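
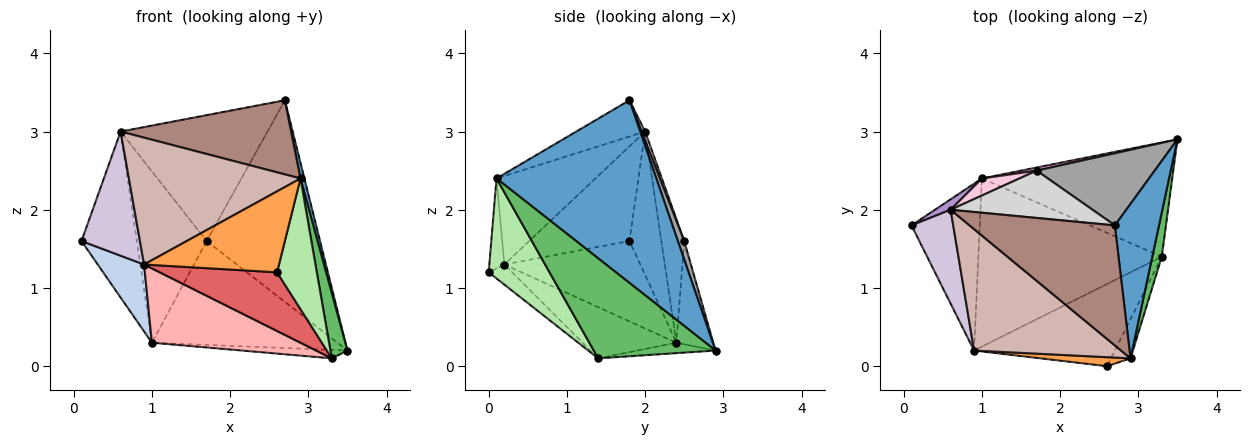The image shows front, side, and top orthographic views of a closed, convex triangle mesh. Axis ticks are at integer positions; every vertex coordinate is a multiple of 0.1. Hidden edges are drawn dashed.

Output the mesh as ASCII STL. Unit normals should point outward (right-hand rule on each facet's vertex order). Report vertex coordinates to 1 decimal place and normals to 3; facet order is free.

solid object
 facet normal 0.972 -0.024 0.235
  outer loop
   vertex 2.9 0.1 2.4
   vertex 3.5 2.9 0.2
   vertex 2.7 1.8 3.4
  endloop
 endfacet
 facet normal -0.738 -0.251 -0.627
  outer loop
   vertex 0.9 0.2 1.3
   vertex 0.1 1.8 1.6
   vertex 1.0 2.4 0.3
  endloop
 endfacet
 facet normal -0.110 -0.988 0.110
  outer loop
   vertex 0.9 0.2 1.3
   vertex 2.6 0.0 1.2
   vertex 2.9 0.1 2.4
  endloop
 endfacet
 facet normal -0.055 0.074 -0.996
  outer loop
   vertex 3.3 1.4 0.1
   vertex 1.0 2.4 0.3
   vertex 3.5 2.9 0.2
  endloop
 endfacet
 facet normal 0.986 -0.138 0.094
  outer loop
   vertex 3.3 1.4 0.1
   vertex 3.5 2.9 0.2
   vertex 2.9 0.1 2.4
  endloop
 endfacet
 facet normal 0.826 -0.540 -0.162
  outer loop
   vertex 3.3 1.4 0.1
   vertex 2.9 0.1 2.4
   vertex 2.6 0.0 1.2
  endloop
 endfacet
 facet normal -0.115 -0.577 -0.808
  outer loop
   vertex 3.3 1.4 0.1
   vertex 2.6 0.0 1.2
   vertex 0.9 0.2 1.3
  endloop
 endfacet
 facet normal -0.247 -0.392 -0.886
  outer loop
   vertex 3.3 1.4 0.1
   vertex 0.9 0.2 1.3
   vertex 1.0 2.4 0.3
  endloop
 endfacet
 facet normal -0.498 0.865 0.054
  outer loop
   vertex 0.6 2.0 3.0
   vertex 1.0 2.4 0.3
   vertex 0.1 1.8 1.6
  endloop
 endfacet
 facet normal -0.808 -0.470 0.356
  outer loop
   vertex 0.6 2.0 3.0
   vertex 0.1 1.8 1.6
   vertex 0.9 0.2 1.3
  endloop
 endfacet
 facet normal -0.207 -0.514 0.832
  outer loop
   vertex 0.6 2.0 3.0
   vertex 2.9 0.1 2.4
   vertex 2.7 1.8 3.4
  endloop
 endfacet
 facet normal -0.384 -0.667 0.638
  outer loop
   vertex 0.6 2.0 3.0
   vertex 0.9 0.2 1.3
   vertex 2.9 0.1 2.4
  endloop
 endfacet
 facet normal -0.195 0.980 0.030
  outer loop
   vertex 1.7 2.5 1.6
   vertex 3.5 2.9 0.2
   vertex 1.0 2.4 0.3
  endloop
 endfacet
 facet normal -0.310 0.946 0.094
  outer loop
   vertex 1.7 2.5 1.6
   vertex 1.0 2.4 0.3
   vertex 0.6 2.0 3.0
  endloop
 endfacet
 facet normal 0.053 0.940 0.336
  outer loop
   vertex 1.7 2.5 1.6
   vertex 2.7 1.8 3.4
   vertex 3.5 2.9 0.2
  endloop
 endfacet
 facet normal 0.022 0.936 0.352
  outer loop
   vertex 1.7 2.5 1.6
   vertex 0.6 2.0 3.0
   vertex 2.7 1.8 3.4
  endloop
 endfacet
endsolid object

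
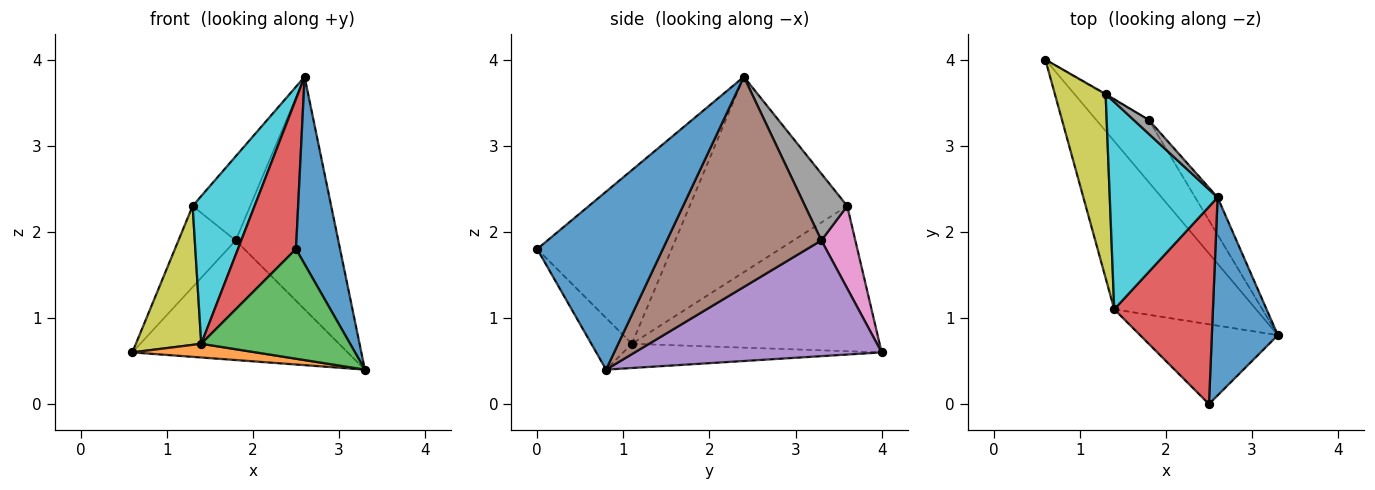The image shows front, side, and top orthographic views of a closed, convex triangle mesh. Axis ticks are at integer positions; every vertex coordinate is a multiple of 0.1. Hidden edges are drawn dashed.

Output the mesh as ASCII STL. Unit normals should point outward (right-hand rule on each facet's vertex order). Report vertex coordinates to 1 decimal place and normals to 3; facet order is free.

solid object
 facet normal 0.891 -0.312 0.330
  outer loop
   vertex 2.6 2.4 3.8
   vertex 2.5 0.0 1.8
   vertex 3.3 0.8 0.4
  endloop
 endfacet
 facet normal -0.168 -0.080 -0.983
  outer loop
   vertex 1.4 1.1 0.7
   vertex 0.6 4.0 0.6
   vertex 3.3 0.8 0.4
  endloop
 endfacet
 facet normal -0.215 -0.790 -0.574
  outer loop
   vertex 1.4 1.1 0.7
   vertex 3.3 0.8 0.4
   vertex 2.5 0.0 1.8
  endloop
 endfacet
 facet normal -0.814 -0.351 0.462
  outer loop
   vertex 1.4 1.1 0.7
   vertex 2.5 0.0 1.8
   vertex 2.6 2.4 3.8
  endloop
 endfacet
 facet normal 0.713 0.622 -0.323
  outer loop
   vertex 1.8 3.3 1.9
   vertex 3.3 0.8 0.4
   vertex 0.6 4.0 0.6
  endloop
 endfacet
 facet normal 0.830 0.551 -0.088
  outer loop
   vertex 1.8 3.3 1.9
   vertex 2.6 2.4 3.8
   vertex 3.3 0.8 0.4
  endloop
 endfacet
 facet normal 0.510 0.860 -0.008
  outer loop
   vertex 1.3 3.6 2.3
   vertex 1.8 3.3 1.9
   vertex 0.6 4.0 0.6
  endloop
 endfacet
 facet normal 0.586 0.800 0.132
  outer loop
   vertex 1.3 3.6 2.3
   vertex 2.6 2.4 3.8
   vertex 1.8 3.3 1.9
  endloop
 endfacet
 facet normal -0.916 -0.242 0.320
  outer loop
   vertex 1.3 3.6 2.3
   vertex 0.6 4.0 0.6
   vertex 1.4 1.1 0.7
  endloop
 endfacet
 facet normal -0.828 -0.326 0.457
  outer loop
   vertex 1.3 3.6 2.3
   vertex 1.4 1.1 0.7
   vertex 2.6 2.4 3.8
  endloop
 endfacet
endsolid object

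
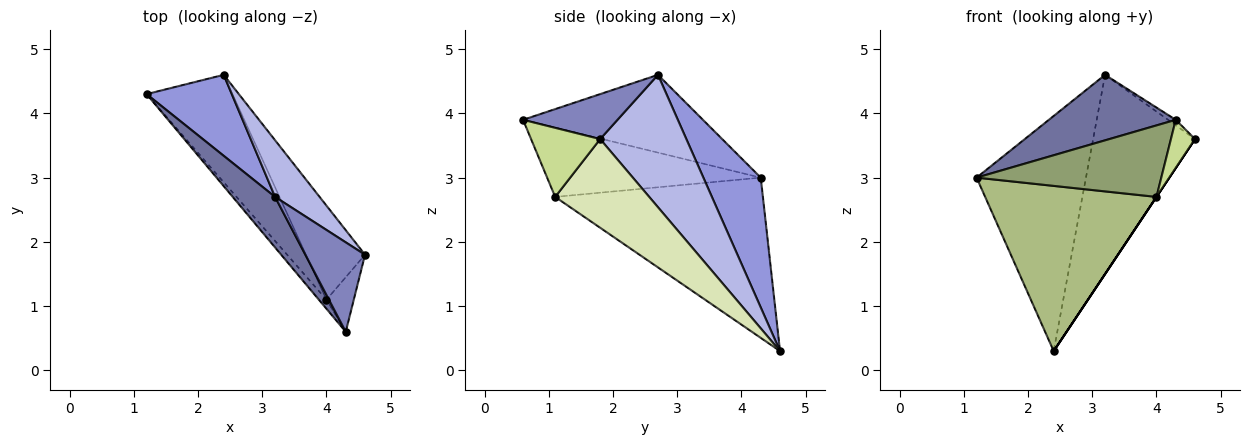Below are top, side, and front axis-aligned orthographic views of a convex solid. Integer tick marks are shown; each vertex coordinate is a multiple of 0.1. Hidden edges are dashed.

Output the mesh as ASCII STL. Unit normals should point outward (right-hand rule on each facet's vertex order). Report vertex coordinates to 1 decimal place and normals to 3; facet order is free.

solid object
 facet normal -0.747 -0.527 0.407
  outer loop
   vertex 3.2 2.7 4.6
   vertex 1.2 4.3 3.0
   vertex 4.3 0.6 3.9
  endloop
 endfacet
 facet normal 0.601 0.049 0.798
  outer loop
   vertex 3.2 2.7 4.6
   vertex 4.3 0.6 3.9
   vertex 4.6 1.8 3.6
  endloop
 endfacet
 facet normal 0.444 0.847 0.292
  outer loop
   vertex 3.2 2.7 4.6
   vertex 2.4 4.6 0.3
   vertex 1.2 4.3 3.0
  endloop
 endfacet
 facet normal 0.631 0.746 0.212
  outer loop
   vertex 3.2 2.7 4.6
   vertex 4.6 1.8 3.6
   vertex 2.4 4.6 0.3
  endloop
 endfacet
 facet normal -0.754 -0.652 -0.083
  outer loop
   vertex 4.0 1.1 2.7
   vertex 4.3 0.6 3.9
   vertex 1.2 4.3 3.0
  endloop
 endfacet
 facet normal -0.713 -0.588 -0.382
  outer loop
   vertex 4.0 1.1 2.7
   vertex 1.2 4.3 3.0
   vertex 2.4 4.6 0.3
  endloop
 endfacet
 facet normal 0.885 -0.309 -0.350
  outer loop
   vertex 4.0 1.1 2.7
   vertex 4.6 1.8 3.6
   vertex 4.3 0.6 3.9
  endloop
 endfacet
 facet normal 0.832 0.000 -0.555
  outer loop
   vertex 4.0 1.1 2.7
   vertex 2.4 4.6 0.3
   vertex 4.6 1.8 3.6
  endloop
 endfacet
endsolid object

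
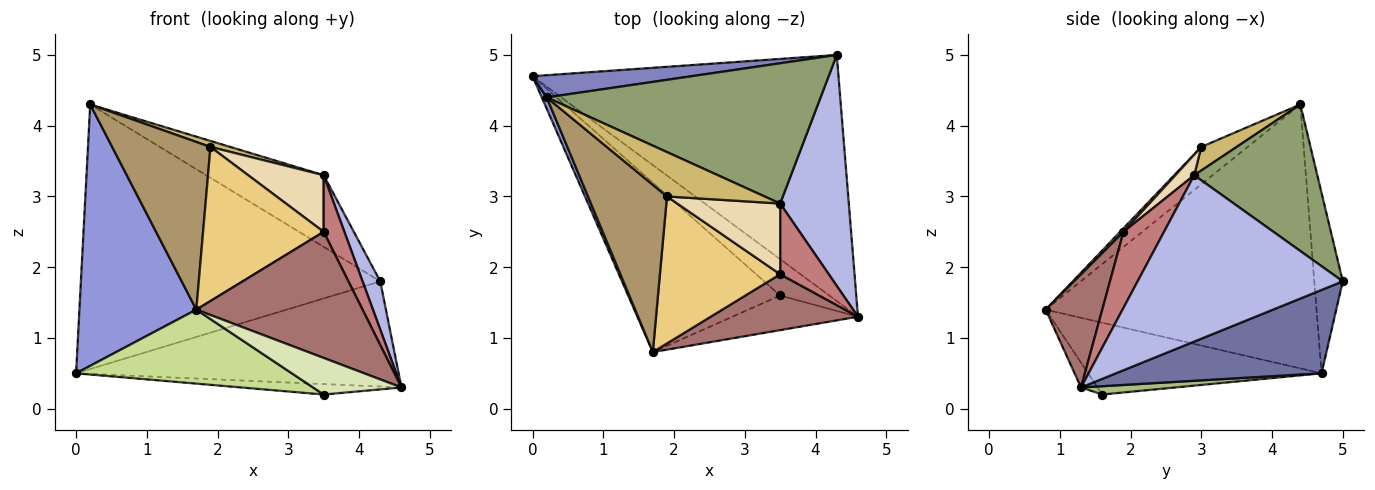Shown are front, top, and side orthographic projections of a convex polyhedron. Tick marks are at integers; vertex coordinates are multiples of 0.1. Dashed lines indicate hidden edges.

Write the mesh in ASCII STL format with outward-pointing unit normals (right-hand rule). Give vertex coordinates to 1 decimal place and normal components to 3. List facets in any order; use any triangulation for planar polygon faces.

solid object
 facet normal 0.243 0.381 -0.892
  outer loop
   vertex 4.3 5.0 1.8
   vertex 4.6 1.3 0.3
   vertex 0.0 4.7 0.5
  endloop
 endfacet
 facet normal -0.094 0.992 0.083
  outer loop
   vertex 0.2 4.4 4.3
   vertex 4.3 5.0 1.8
   vertex 0.0 4.7 0.5
  endloop
 endfacet
 facet normal -0.918 -0.396 0.017
  outer loop
   vertex 1.7 0.8 1.4
   vertex 0.2 4.4 4.3
   vertex 0.0 4.7 0.5
  endloop
 endfacet
 facet normal 0.921 -0.079 0.380
  outer loop
   vertex 3.5 2.9 3.3
   vertex 4.6 1.3 0.3
   vertex 4.3 5.0 1.8
  endloop
 endfacet
 facet normal 0.430 0.410 0.804
  outer loop
   vertex 3.5 2.9 3.3
   vertex 4.3 5.0 1.8
   vertex 0.2 4.4 4.3
  endloop
 endfacet
 facet normal 0.161 0.273 -0.948
  outer loop
   vertex 3.5 1.6 0.2
   vertex 0.0 4.7 0.5
   vertex 4.6 1.3 0.3
  endloop
 endfacet
 facet normal -0.397 -0.367 -0.841
  outer loop
   vertex 3.5 1.6 0.2
   vertex 1.7 0.8 1.4
   vertex 0.0 4.7 0.5
  endloop
 endfacet
 facet normal -0.134 -0.720 -0.681
  outer loop
   vertex 3.5 1.6 0.2
   vertex 4.6 1.3 0.3
   vertex 1.7 0.8 1.4
  endloop
 endfacet
 facet normal -0.317 -0.672 0.670
  outer loop
   vertex 1.9 3.0 3.7
   vertex 0.2 4.4 4.3
   vertex 1.7 0.8 1.4
  endloop
 endfacet
 facet normal 0.233 -0.130 0.964
  outer loop
   vertex 1.9 3.0 3.7
   vertex 3.5 2.9 3.3
   vertex 0.2 4.4 4.3
  endloop
 endfacet
 facet normal 0.020 -0.723 0.690
  outer loop
   vertex 3.5 1.9 2.5
   vertex 1.9 3.0 3.7
   vertex 1.7 0.8 1.4
  endloop
 endfacet
 facet normal 0.154 -0.617 0.772
  outer loop
   vertex 3.5 1.9 2.5
   vertex 3.5 2.9 3.3
   vertex 1.9 3.0 3.7
  endloop
 endfacet
 facet normal 0.297 -0.873 0.387
  outer loop
   vertex 3.5 1.9 2.5
   vertex 1.7 0.8 1.4
   vertex 4.6 1.3 0.3
  endloop
 endfacet
 facet normal 0.774 -0.396 0.495
  outer loop
   vertex 3.5 1.9 2.5
   vertex 4.6 1.3 0.3
   vertex 3.5 2.9 3.3
  endloop
 endfacet
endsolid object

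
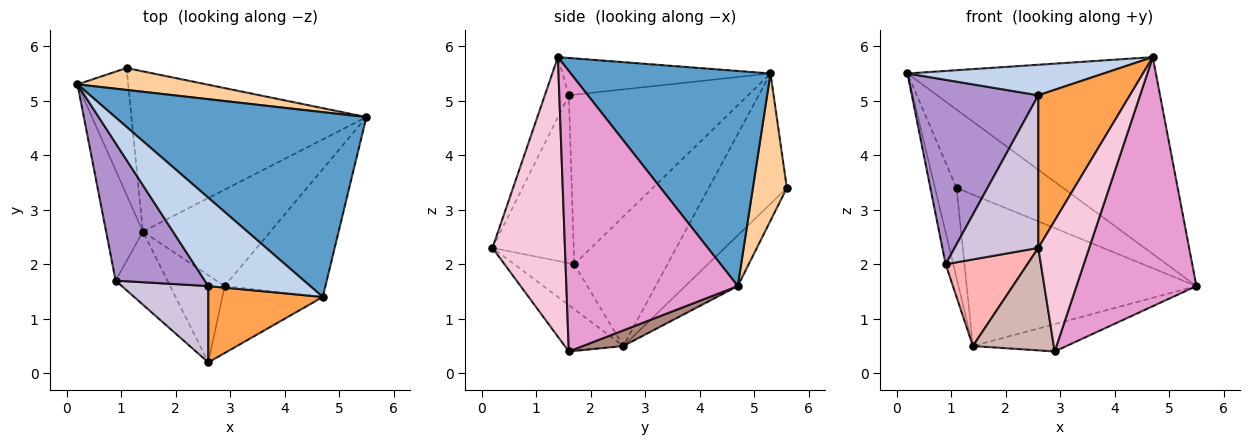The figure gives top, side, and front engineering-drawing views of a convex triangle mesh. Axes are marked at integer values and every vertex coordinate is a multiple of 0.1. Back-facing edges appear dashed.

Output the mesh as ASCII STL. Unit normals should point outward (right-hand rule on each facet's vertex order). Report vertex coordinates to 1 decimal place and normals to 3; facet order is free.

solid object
 facet normal 0.506 0.629 0.590
  outer loop
   vertex 4.7 1.4 5.8
   vertex 5.5 4.7 1.6
   vertex 0.2 5.3 5.5
  endloop
 endfacet
 facet normal -0.327 -0.309 0.893
  outer loop
   vertex 2.6 1.6 5.1
   vertex 4.7 1.4 5.8
   vertex 0.2 5.3 5.5
  endloop
 endfacet
 facet normal -0.228 -0.871 0.435
  outer loop
   vertex 2.6 1.6 5.1
   vertex 2.6 0.2 2.3
   vertex 4.7 1.4 5.8
  endloop
 endfacet
 facet normal 0.294 0.921 0.257
  outer loop
   vertex 1.1 5.6 3.4
   vertex 0.2 5.3 5.5
   vertex 5.5 4.7 1.6
  endloop
 endfacet
 facet normal -0.903 0.249 -0.351
  outer loop
   vertex 1.1 5.6 3.4
   vertex 1.4 2.6 0.5
   vertex 0.2 5.3 5.5
  endloop
 endfacet
 facet normal -0.155 0.679 -0.718
  outer loop
   vertex 1.1 5.6 3.4
   vertex 5.5 4.7 1.6
   vertex 1.4 2.6 0.5
  endloop
 endfacet
 facet normal -0.959 0.079 -0.273
  outer loop
   vertex 0.9 1.7 2.0
   vertex 0.2 5.3 5.5
   vertex 1.4 2.6 0.5
  endloop
 endfacet
 facet normal -0.489 -0.667 -0.563
  outer loop
   vertex 0.9 1.7 2.0
   vertex 1.4 2.6 0.5
   vertex 2.6 0.2 2.3
  endloop
 endfacet
 facet normal -0.751 -0.530 0.395
  outer loop
   vertex 0.9 1.7 2.0
   vertex 2.6 1.6 5.1
   vertex 0.2 5.3 5.5
  endloop
 endfacet
 facet normal -0.656 -0.675 0.338
  outer loop
   vertex 0.9 1.7 2.0
   vertex 2.6 0.2 2.3
   vertex 2.6 1.6 5.1
  endloop
 endfacet
 facet normal 0.117 0.271 -0.955
  outer loop
   vertex 2.9 1.6 0.4
   vertex 1.4 2.6 0.5
   vertex 5.5 4.7 1.6
  endloop
 endfacet
 facet normal -0.483 -0.667 -0.568
  outer loop
   vertex 2.9 1.6 0.4
   vertex 2.6 0.2 2.3
   vertex 1.4 2.6 0.5
  endloop
 endfacet
 facet normal 0.786 -0.550 -0.282
  outer loop
   vertex 2.9 1.6 0.4
   vertex 5.5 4.7 1.6
   vertex 4.7 1.4 5.8
  endloop
 endfacet
 facet normal 0.785 -0.551 -0.282
  outer loop
   vertex 2.9 1.6 0.4
   vertex 4.7 1.4 5.8
   vertex 2.6 0.2 2.3
  endloop
 endfacet
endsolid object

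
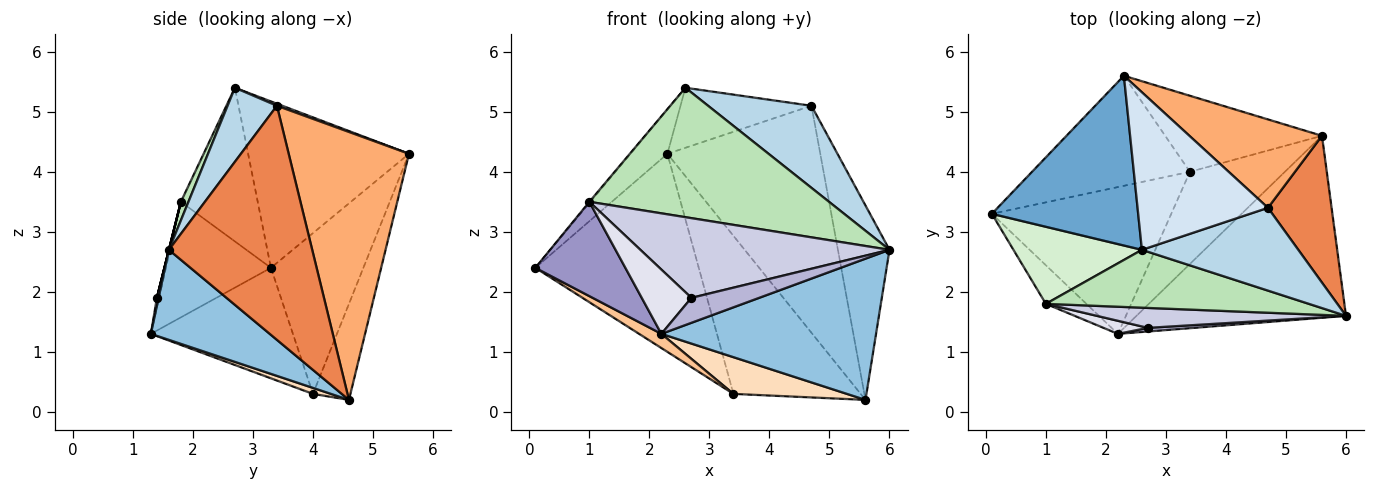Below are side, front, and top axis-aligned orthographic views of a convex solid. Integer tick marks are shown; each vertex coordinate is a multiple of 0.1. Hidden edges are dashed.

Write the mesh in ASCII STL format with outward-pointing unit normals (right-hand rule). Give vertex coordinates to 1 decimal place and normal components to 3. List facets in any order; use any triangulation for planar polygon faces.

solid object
 facet normal -0.740 0.170 0.651
  outer loop
   vertex 2.6 2.7 5.4
   vertex 2.3 5.6 4.3
   vertex 0.1 3.3 2.4
  endloop
 endfacet
 facet normal 0.321 -0.581 -0.748
  outer loop
   vertex 2.2 1.3 1.3
   vertex 5.6 4.6 0.2
   vertex 6.0 1.6 2.7
  endloop
 endfacet
 facet normal 0.319 -0.667 0.673
  outer loop
   vertex 4.7 3.4 5.1
   vertex 2.6 2.7 5.4
   vertex 6.0 1.6 2.7
  endloop
 endfacet
 facet normal 0.015 0.356 0.934
  outer loop
   vertex 4.7 3.4 5.1
   vertex 2.3 5.6 4.3
   vertex 2.6 2.7 5.4
  endloop
 endfacet
 facet normal 0.912 0.328 0.248
  outer loop
   vertex 4.7 3.4 5.1
   vertex 6.0 1.6 2.7
   vertex 5.6 4.6 0.2
  endloop
 endfacet
 facet normal 0.591 0.751 0.293
  outer loop
   vertex 4.7 3.4 5.1
   vertex 5.6 4.6 0.2
   vertex 2.3 5.6 4.3
  endloop
 endfacet
 facet normal -0.523 -0.082 -0.849
  outer loop
   vertex 3.4 4.0 0.3
   vertex 2.2 1.3 1.3
   vertex 0.1 3.3 2.4
  endloop
 endfacet
 facet normal 0.059 -0.370 -0.927
  outer loop
   vertex 3.4 4.0 0.3
   vertex 5.6 4.6 0.2
   vertex 2.2 1.3 1.3
  endloop
 endfacet
 facet normal -0.443 0.784 -0.435
  outer loop
   vertex 3.4 4.0 0.3
   vertex 0.1 3.3 2.4
   vertex 2.3 5.6 4.3
  endloop
 endfacet
 facet normal -0.257 0.871 -0.419
  outer loop
   vertex 3.4 4.0 0.3
   vertex 2.3 5.6 4.3
   vertex 5.6 4.6 0.2
  endloop
 endfacet
 facet normal 0.029 -0.913 0.408
  outer loop
   vertex 1.0 1.8 3.5
   vertex 6.0 1.6 2.7
   vertex 2.6 2.7 5.4
  endloop
 endfacet
 facet normal -0.767 0.010 0.641
  outer loop
   vertex 1.0 1.8 3.5
   vertex 2.6 2.7 5.4
   vertex 0.1 3.3 2.4
  endloop
 endfacet
 facet normal -0.734 -0.629 -0.257
  outer loop
   vertex 1.0 1.8 3.5
   vertex 0.1 3.3 2.4
   vertex 2.2 1.3 1.3
  endloop
 endfacet
 facet normal 0.025 -0.989 0.144
  outer loop
   vertex 2.7 1.4 1.9
   vertex 2.2 1.3 1.3
   vertex 6.0 1.6 2.7
  endloop
 endfacet
 facet normal 0.000 -0.970 0.243
  outer loop
   vertex 2.7 1.4 1.9
   vertex 6.0 1.6 2.7
   vertex 1.0 1.8 3.5
  endloop
 endfacet
 facet normal -0.043 -0.979 0.199
  outer loop
   vertex 2.7 1.4 1.9
   vertex 1.0 1.8 3.5
   vertex 2.2 1.3 1.3
  endloop
 endfacet
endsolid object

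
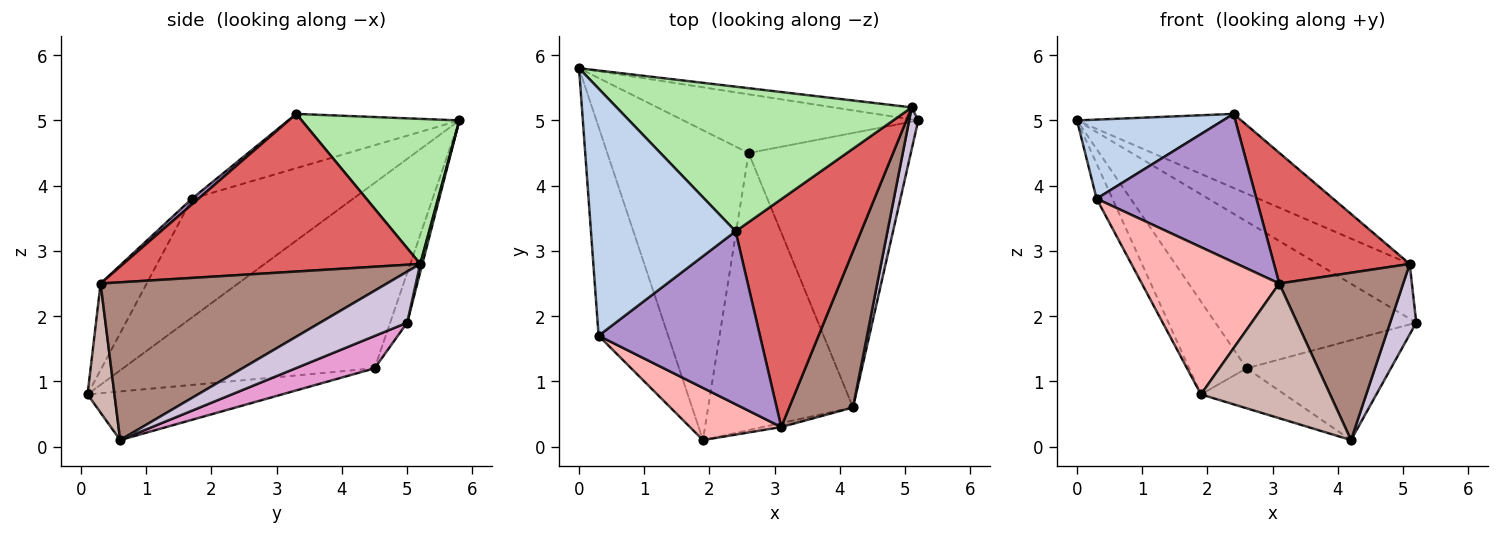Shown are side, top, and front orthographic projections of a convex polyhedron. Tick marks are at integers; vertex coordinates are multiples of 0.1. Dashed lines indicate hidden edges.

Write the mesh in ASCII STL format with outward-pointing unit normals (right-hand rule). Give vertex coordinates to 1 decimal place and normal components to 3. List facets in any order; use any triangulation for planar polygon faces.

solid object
 facet normal -0.860 0.084 -0.504
  outer loop
   vertex 0.3 1.7 3.8
   vertex 0.0 5.8 5.0
   vertex 1.9 0.1 0.8
  endloop
 endfacet
 facet normal -0.336 -0.287 0.897
  outer loop
   vertex 0.3 1.7 3.8
   vertex 2.4 3.3 5.1
   vertex 0.0 5.8 5.0
  endloop
 endfacet
 facet normal -0.078 0.926 -0.370
  outer loop
   vertex 2.6 4.5 1.2
   vertex 0.0 5.8 5.0
   vertex 5.2 5.0 1.9
  endloop
 endfacet
 facet normal -0.782 0.179 -0.597
  outer loop
   vertex 2.6 4.5 1.2
   vertex 1.9 0.1 0.8
   vertex 0.0 5.8 5.0
  endloop
 endfacet
 facet normal 0.022 0.976 -0.215
  outer loop
   vertex 5.1 5.2 2.8
   vertex 5.2 5.0 1.9
   vertex 0.0 5.8 5.0
  endloop
 endfacet
 facet normal 0.401 0.417 0.815
  outer loop
   vertex 5.1 5.2 2.8
   vertex 0.0 5.8 5.0
   vertex 2.4 3.3 5.1
  endloop
 endfacet
 facet normal 0.737 -0.337 0.587
  outer loop
   vertex 3.1 0.3 2.5
   vertex 5.1 5.2 2.8
   vertex 2.4 3.3 5.1
  endloop
 endfacet
 facet normal -0.301 -0.899 0.319
  outer loop
   vertex 3.1 0.3 2.5
   vertex 0.3 1.7 3.8
   vertex 1.9 0.1 0.8
  endloop
 endfacet
 facet normal 0.027 -0.651 0.758
  outer loop
   vertex 3.1 0.3 2.5
   vertex 2.4 3.3 5.1
   vertex 0.3 1.7 3.8
  endloop
 endfacet
 facet normal 0.944 -0.283 0.168
  outer loop
   vertex 4.2 0.6 0.1
   vertex 5.2 5.0 1.9
   vertex 5.1 5.2 2.8
  endloop
 endfacet
 facet normal 0.860 -0.372 0.348
  outer loop
   vertex 4.2 0.6 0.1
   vertex 5.1 5.2 2.8
   vertex 3.1 0.3 2.5
  endloop
 endfacet
 facet normal 0.204 -0.979 -0.029
  outer loop
   vertex 4.2 0.6 0.1
   vertex 3.1 0.3 2.5
   vertex 1.9 0.1 0.8
  endloop
 endfacet
 facet normal 0.184 0.336 -0.924
  outer loop
   vertex 4.2 0.6 0.1
   vertex 2.6 4.5 1.2
   vertex 5.2 5.0 1.9
  endloop
 endfacet
 facet normal -0.315 0.136 -0.939
  outer loop
   vertex 4.2 0.6 0.1
   vertex 1.9 0.1 0.8
   vertex 2.6 4.5 1.2
  endloop
 endfacet
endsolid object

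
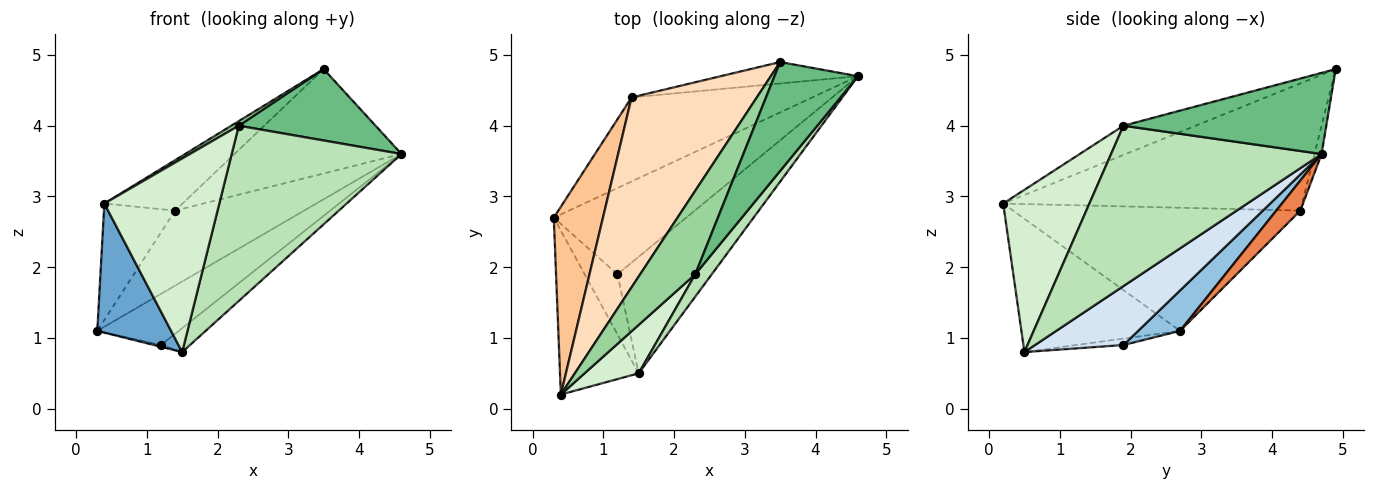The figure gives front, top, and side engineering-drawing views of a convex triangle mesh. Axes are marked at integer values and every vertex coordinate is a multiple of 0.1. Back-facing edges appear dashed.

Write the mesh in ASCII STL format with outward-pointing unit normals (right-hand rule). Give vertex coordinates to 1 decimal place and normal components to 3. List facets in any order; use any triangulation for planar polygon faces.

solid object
 facet normal -0.799 -0.372 -0.472
  outer loop
   vertex 0.4 0.2 2.9
   vertex 0.3 2.7 1.1
   vertex 1.5 0.5 0.8
  endloop
 endfacet
 facet normal 0.254 0.494 -0.832
  outer loop
   vertex 1.2 1.9 0.9
   vertex 0.3 2.7 1.1
   vertex 4.6 4.7 3.6
  endloop
 endfacet
 facet normal -0.192 0.029 -0.981
  outer loop
   vertex 1.2 1.9 0.9
   vertex 1.5 0.5 0.8
   vertex 0.3 2.7 1.1
  endloop
 endfacet
 facet normal 0.522 0.172 -0.835
  outer loop
   vertex 1.2 1.9 0.9
   vertex 4.6 4.7 3.6
   vertex 1.5 0.5 0.8
  endloop
 endfacet
 facet normal 0.123 0.661 -0.740
  outer loop
   vertex 1.4 4.4 2.8
   vertex 4.6 4.7 3.6
   vertex 0.3 2.7 1.1
  endloop
 endfacet
 facet normal -0.041 0.979 -0.201
  outer loop
   vertex 1.4 4.4 2.8
   vertex 3.5 4.9 4.8
   vertex 4.6 4.7 3.6
  endloop
 endfacet
 facet normal -0.905 0.224 0.362
  outer loop
   vertex 1.4 4.4 2.8
   vertex 0.3 2.7 1.1
   vertex 0.4 0.2 2.9
  endloop
 endfacet
 facet normal -0.701 0.183 0.690
  outer loop
   vertex 1.4 4.4 2.8
   vertex 0.4 0.2 2.9
   vertex 3.5 4.9 4.8
  endloop
 endfacet
 facet normal 0.631 -0.425 0.649
  outer loop
   vertex 2.3 1.9 4.0
   vertex 4.6 4.7 3.6
   vertex 3.5 4.9 4.8
  endloop
 endfacet
 facet normal -0.468 -0.048 0.883
  outer loop
   vertex 2.3 1.9 4.0
   vertex 3.5 4.9 4.8
   vertex 0.4 0.2 2.9
  endloop
 endfacet
 facet normal 0.776 -0.626 0.080
  outer loop
   vertex 2.3 1.9 4.0
   vertex 1.5 0.5 0.8
   vertex 4.6 4.7 3.6
  endloop
 endfacet
 facet normal 0.588 -0.784 0.196
  outer loop
   vertex 2.3 1.9 4.0
   vertex 0.4 0.2 2.9
   vertex 1.5 0.5 0.8
  endloop
 endfacet
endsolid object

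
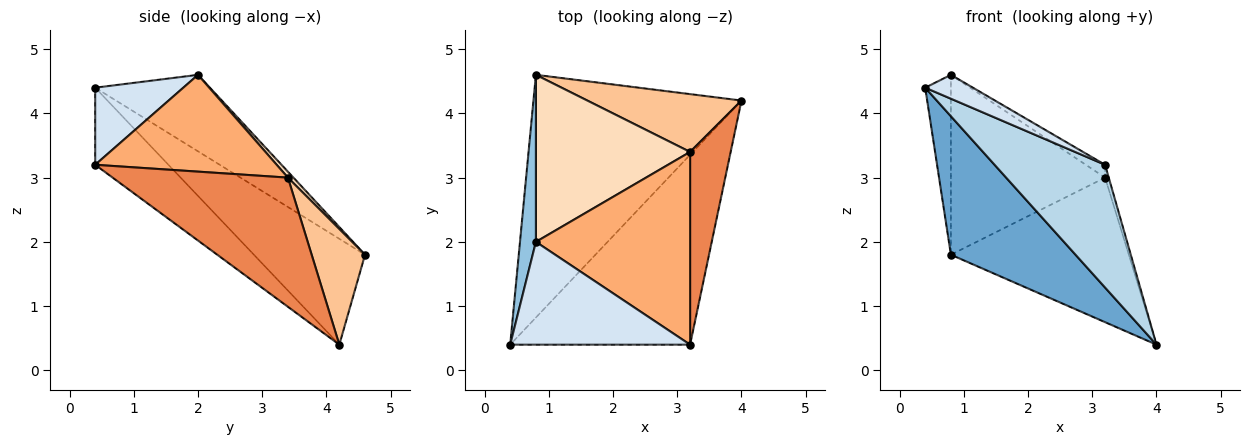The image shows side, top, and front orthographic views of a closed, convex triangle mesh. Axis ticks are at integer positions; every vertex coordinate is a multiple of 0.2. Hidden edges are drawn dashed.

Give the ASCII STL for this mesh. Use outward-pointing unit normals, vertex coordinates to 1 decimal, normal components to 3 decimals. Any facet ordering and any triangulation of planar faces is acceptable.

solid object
 facet normal -0.404 -0.453 -0.794
  outer loop
   vertex 0.8 4.6 1.8
   vertex 4.0 4.2 0.4
   vertex 0.4 0.4 4.4
  endloop
 endfacet
 facet normal -0.956 0.214 0.199
  outer loop
   vertex 0.8 2.0 4.6
   vertex 0.8 4.6 1.8
   vertex 0.4 0.4 4.4
  endloop
 endfacet
 facet normal -0.339 -0.511 -0.790
  outer loop
   vertex 3.2 0.4 3.2
   vertex 0.4 0.4 4.4
   vertex 4.0 4.2 0.4
  endloop
 endfacet
 facet normal 0.385 -0.209 0.899
  outer loop
   vertex 3.2 0.4 3.2
   vertex 0.8 2.0 4.6
   vertex 0.4 0.4 4.4
  endloop
 endfacet
 facet normal 0.954 0.020 0.300
  outer loop
   vertex 3.2 3.4 3.0
   vertex 3.2 0.4 3.2
   vertex 4.0 4.2 0.4
  endloop
 endfacet
 facet normal 0.531 0.056 0.846
  outer loop
   vertex 3.2 3.4 3.0
   vertex 0.8 2.0 4.6
   vertex 3.2 0.4 3.2
  endloop
 endfacet
 facet normal 0.268 0.894 0.358
  outer loop
   vertex 3.2 3.4 3.0
   vertex 4.0 4.2 0.4
   vertex 0.8 4.6 1.8
  endloop
 endfacet
 facet normal 0.026 0.733 0.680
  outer loop
   vertex 3.2 3.4 3.0
   vertex 0.8 4.6 1.8
   vertex 0.8 2.0 4.6
  endloop
 endfacet
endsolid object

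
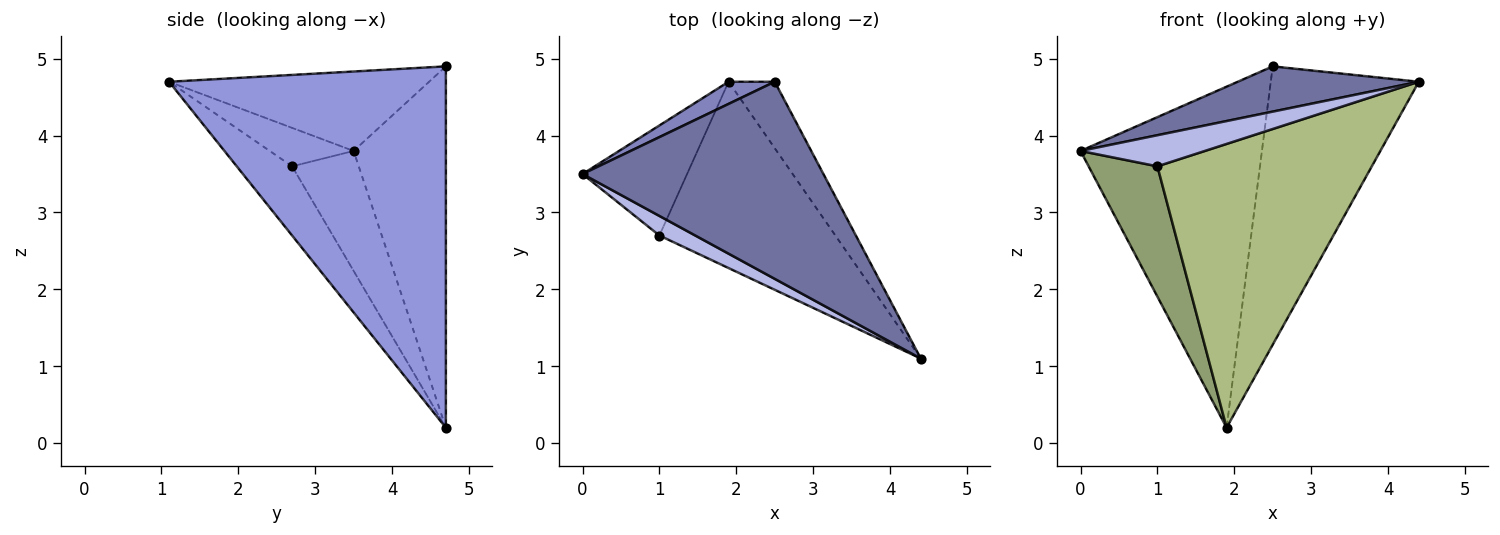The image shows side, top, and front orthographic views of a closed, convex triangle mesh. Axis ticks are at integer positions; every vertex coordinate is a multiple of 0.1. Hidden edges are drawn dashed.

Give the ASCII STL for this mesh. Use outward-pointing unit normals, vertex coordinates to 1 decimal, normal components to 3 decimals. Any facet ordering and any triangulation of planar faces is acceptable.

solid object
 facet normal -0.306 -0.213 0.928
  outer loop
   vertex 2.5 4.7 4.9
   vertex 0.0 3.5 3.8
   vertex 4.4 1.1 4.7
  endloop
 endfacet
 facet normal -0.453 0.890 0.058
  outer loop
   vertex 1.9 4.7 0.2
   vertex 0.0 3.5 3.8
   vertex 2.5 4.7 4.9
  endloop
 endfacet
 facet normal 0.876 0.469 -0.112
  outer loop
   vertex 1.9 4.7 0.2
   vertex 2.5 4.7 4.9
   vertex 4.4 1.1 4.7
  endloop
 endfacet
 facet normal -0.496 -0.735 0.463
  outer loop
   vertex 1.0 2.7 3.6
   vertex 4.4 1.1 4.7
   vertex 0.0 3.5 3.8
  endloop
 endfacet
 facet normal -0.595 -0.614 -0.519
  outer loop
   vertex 1.0 2.7 3.6
   vertex 0.0 3.5 3.8
   vertex 1.9 4.7 0.2
  endloop
 endfacet
 facet normal -0.211 -0.817 -0.536
  outer loop
   vertex 1.0 2.7 3.6
   vertex 1.9 4.7 0.2
   vertex 4.4 1.1 4.7
  endloop
 endfacet
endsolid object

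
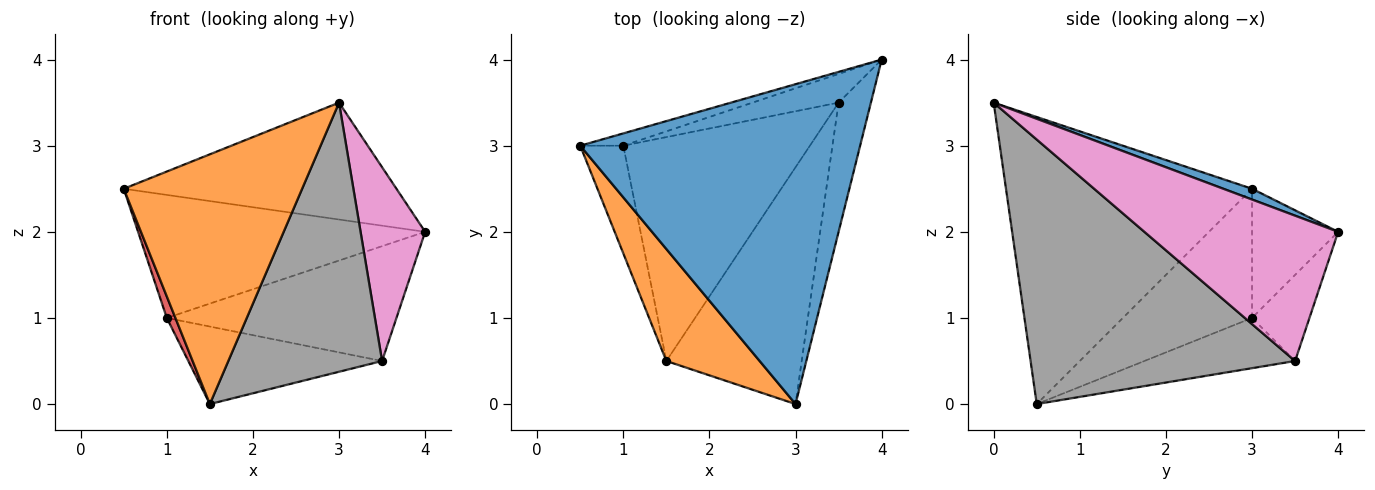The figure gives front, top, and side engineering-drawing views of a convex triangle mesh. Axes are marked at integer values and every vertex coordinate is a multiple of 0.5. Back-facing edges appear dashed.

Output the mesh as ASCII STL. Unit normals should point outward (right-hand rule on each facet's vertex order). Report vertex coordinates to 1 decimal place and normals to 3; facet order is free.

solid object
 facet normal 0.036 0.343 0.939
  outer loop
   vertex 3.0 0.0 3.5
   vertex 4.0 4.0 2.0
   vertex 0.5 3.0 2.5
  endloop
 endfacet
 facet normal -0.783 -0.568 0.254
  outer loop
   vertex 1.5 0.5 0.0
   vertex 3.0 0.0 3.5
   vertex 0.5 3.0 2.5
  endloop
 endfacet
 facet normal -0.286 0.953 -0.095
  outer loop
   vertex 1.0 3.0 1.0
   vertex 0.5 3.0 2.5
   vertex 4.0 4.0 2.0
  endloop
 endfacet
 facet normal -0.947 -0.063 -0.316
  outer loop
   vertex 1.0 3.0 1.0
   vertex 1.5 0.5 0.0
   vertex 0.5 3.0 2.5
  endloop
 endfacet
 facet normal -0.236 0.943 -0.236
  outer loop
   vertex 3.5 3.5 0.5
   vertex 1.0 3.0 1.0
   vertex 4.0 4.0 2.0
  endloop
 endfacet
 facet normal -0.247 0.317 -0.916
  outer loop
   vertex 3.5 3.5 0.5
   vertex 1.5 0.5 0.0
   vertex 1.0 3.0 1.0
  endloop
 endfacet
 facet normal 0.928 -0.309 -0.206
  outer loop
   vertex 3.5 3.5 0.5
   vertex 4.0 4.0 2.0
   vertex 3.0 0.0 3.5
  endloop
 endfacet
 facet normal 0.791 -0.460 -0.405
  outer loop
   vertex 3.5 3.5 0.5
   vertex 3.0 0.0 3.5
   vertex 1.5 0.5 0.0
  endloop
 endfacet
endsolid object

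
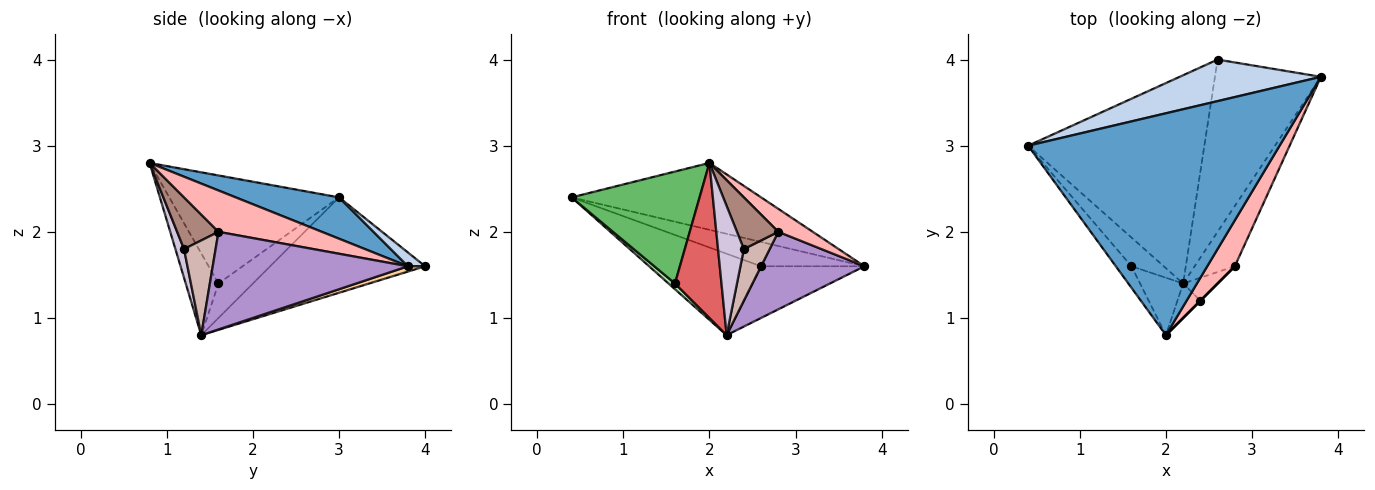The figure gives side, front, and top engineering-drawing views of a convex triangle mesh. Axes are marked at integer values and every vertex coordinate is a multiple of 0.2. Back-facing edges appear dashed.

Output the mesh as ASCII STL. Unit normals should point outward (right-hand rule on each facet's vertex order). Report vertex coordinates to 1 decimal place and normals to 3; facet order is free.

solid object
 facet normal 0.155 0.285 0.946
  outer loop
   vertex 2.0 0.8 2.8
   vertex 3.8 3.8 1.6
   vertex 0.4 3.0 2.4
  endloop
 endfacet
 facet normal 0.084 0.503 0.860
  outer loop
   vertex 2.6 4.0 1.6
   vertex 0.4 3.0 2.4
   vertex 3.8 3.8 1.6
  endloop
 endfacet
 facet normal -0.450 0.325 -0.832
  outer loop
   vertex 2.6 4.0 1.6
   vertex 2.2 1.4 0.8
   vertex 0.4 3.0 2.4
  endloop
 endfacet
 facet normal 0.048 0.287 -0.957
  outer loop
   vertex 2.6 4.0 1.6
   vertex 3.8 3.8 1.6
   vertex 2.2 1.4 0.8
  endloop
 endfacet
 facet normal -0.793 -0.598 -0.115
  outer loop
   vertex 1.6 1.6 1.4
   vertex 2.0 0.8 2.8
   vertex 0.4 3.0 2.4
  endloop
 endfacet
 facet normal -0.723 -0.136 -0.678
  outer loop
   vertex 1.6 1.6 1.4
   vertex 0.4 3.0 2.4
   vertex 2.2 1.4 0.8
  endloop
 endfacet
 facet normal -0.551 -0.783 -0.290
  outer loop
   vertex 1.6 1.6 1.4
   vertex 2.2 1.4 0.8
   vertex 2.0 0.8 2.8
  endloop
 endfacet
 facet normal 0.802 -0.267 0.535
  outer loop
   vertex 2.8 1.6 2.0
   vertex 3.8 3.8 1.6
   vertex 2.0 0.8 2.8
  endloop
 endfacet
 facet normal 0.831 -0.440 -0.342
  outer loop
   vertex 2.8 1.6 2.0
   vertex 2.2 1.4 0.8
   vertex 3.8 3.8 1.6
  endloop
 endfacet
 facet normal 0.307 -0.920 -0.245
  outer loop
   vertex 2.4 1.2 1.8
   vertex 2.0 0.8 2.8
   vertex 2.2 1.4 0.8
  endloop
 endfacet
 facet normal 0.707 -0.707 0.000
  outer loop
   vertex 2.4 1.2 1.8
   vertex 2.8 1.6 2.0
   vertex 2.0 0.8 2.8
  endloop
 endfacet
 facet normal 0.745 -0.610 -0.271
  outer loop
   vertex 2.4 1.2 1.8
   vertex 2.2 1.4 0.8
   vertex 2.8 1.6 2.0
  endloop
 endfacet
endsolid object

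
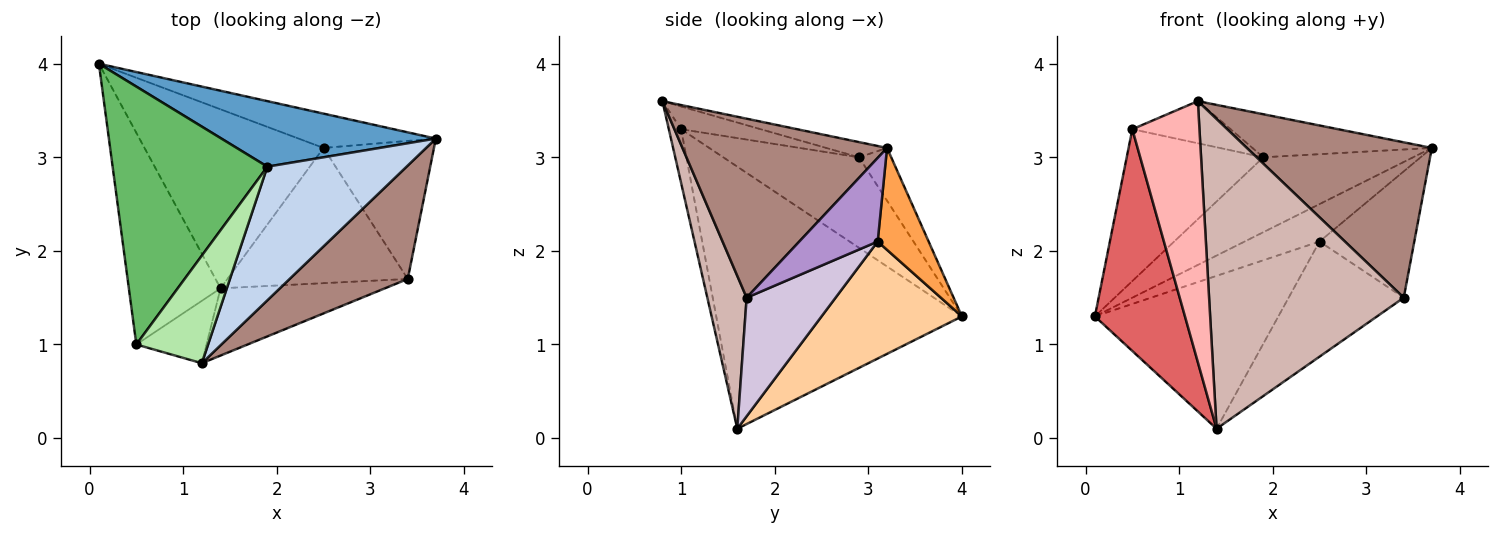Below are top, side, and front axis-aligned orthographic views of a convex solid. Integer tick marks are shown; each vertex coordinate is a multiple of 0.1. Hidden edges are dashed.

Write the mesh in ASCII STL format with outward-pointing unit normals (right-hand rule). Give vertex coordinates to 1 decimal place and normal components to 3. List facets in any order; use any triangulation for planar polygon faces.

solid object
 facet normal -0.160 0.743 0.650
  outer loop
   vertex 1.9 2.9 3.0
   vertex 3.7 3.2 3.1
   vertex 0.1 4.0 1.3
  endloop
 endfacet
 facet normal -0.103 0.305 0.947
  outer loop
   vertex 1.9 2.9 3.0
   vertex 1.2 0.8 3.6
   vertex 3.7 3.2 3.1
  endloop
 endfacet
 facet normal 0.448 0.659 -0.604
  outer loop
   vertex 2.5 3.1 2.1
   vertex 0.1 4.0 1.3
   vertex 3.7 3.2 3.1
  endloop
 endfacet
 facet normal 0.445 0.582 -0.681
  outer loop
   vertex 2.5 3.1 2.1
   vertex 1.4 1.6 0.1
   vertex 0.1 4.0 1.3
  endloop
 endfacet
 facet normal -0.450 0.453 0.770
  outer loop
   vertex 0.5 1.0 3.3
   vertex 1.9 2.9 3.0
   vertex 0.1 4.0 1.3
  endloop
 endfacet
 facet normal -0.283 0.350 0.893
  outer loop
   vertex 0.5 1.0 3.3
   vertex 1.2 0.8 3.6
   vertex 1.9 2.9 3.0
  endloop
 endfacet
 facet normal -0.892 -0.327 -0.312
  outer loop
   vertex 0.5 1.0 3.3
   vertex 0.1 4.0 1.3
   vertex 1.4 1.6 0.1
  endloop
 endfacet
 facet normal -0.175 -0.958 -0.229
  outer loop
   vertex 0.5 1.0 3.3
   vertex 1.4 1.6 0.1
   vertex 1.2 0.8 3.6
  endloop
 endfacet
 facet normal 0.488 0.589 -0.644
  outer loop
   vertex 3.4 1.7 1.5
   vertex 2.5 3.1 2.1
   vertex 3.7 3.2 3.1
  endloop
 endfacet
 facet normal 0.448 0.580 -0.681
  outer loop
   vertex 3.4 1.7 1.5
   vertex 1.4 1.6 0.1
   vertex 2.5 3.1 2.1
  endloop
 endfacet
 facet normal 0.666 -0.602 0.440
  outer loop
   vertex 3.4 1.7 1.5
   vertex 3.7 3.2 3.1
   vertex 1.2 0.8 3.6
  endloop
 endfacet
 facet normal 0.194 -0.959 -0.208
  outer loop
   vertex 3.4 1.7 1.5
   vertex 1.2 0.8 3.6
   vertex 1.4 1.6 0.1
  endloop
 endfacet
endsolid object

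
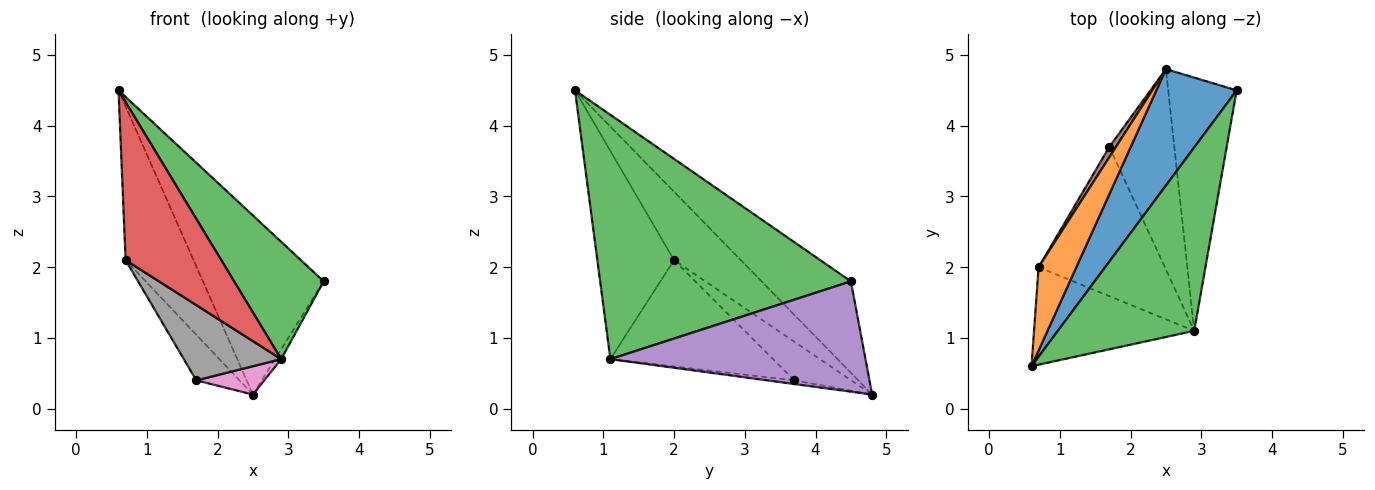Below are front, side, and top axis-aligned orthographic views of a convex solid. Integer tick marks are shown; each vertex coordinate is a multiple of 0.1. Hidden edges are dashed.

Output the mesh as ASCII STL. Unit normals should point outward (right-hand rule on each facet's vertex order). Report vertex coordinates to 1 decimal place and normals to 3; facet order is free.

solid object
 facet normal -0.527 0.713 0.463
  outer loop
   vertex 2.5 4.8 0.2
   vertex 0.6 0.6 4.5
   vertex 3.5 4.5 1.8
  endloop
 endfacet
 facet normal -0.654 0.665 0.361
  outer loop
   vertex 0.7 2.0 2.1
   vertex 0.6 0.6 4.5
   vertex 2.5 4.8 0.2
  endloop
 endfacet
 facet normal 0.834 -0.298 0.465
  outer loop
   vertex 2.9 1.1 0.7
   vertex 3.5 4.5 1.8
   vertex 0.6 0.6 4.5
  endloop
 endfacet
 facet normal -0.564 -0.703 -0.434
  outer loop
   vertex 2.9 1.1 0.7
   vertex 0.6 0.6 4.5
   vertex 0.7 2.0 2.1
  endloop
 endfacet
 facet normal 0.850 0.021 -0.527
  outer loop
   vertex 2.9 1.1 0.7
   vertex 2.5 4.8 0.2
   vertex 3.5 4.5 1.8
  endloop
 endfacet
 facet normal -0.790 0.599 0.134
  outer loop
   vertex 1.7 3.7 0.4
   vertex 0.7 2.0 2.1
   vertex 2.5 4.8 0.2
  endloop
 endfacet
 facet normal -0.055 -0.140 -0.989
  outer loop
   vertex 1.7 3.7 0.4
   vertex 2.5 4.8 0.2
   vertex 2.9 1.1 0.7
  endloop
 endfacet
 facet normal -0.601 -0.360 -0.713
  outer loop
   vertex 1.7 3.7 0.4
   vertex 2.9 1.1 0.7
   vertex 0.7 2.0 2.1
  endloop
 endfacet
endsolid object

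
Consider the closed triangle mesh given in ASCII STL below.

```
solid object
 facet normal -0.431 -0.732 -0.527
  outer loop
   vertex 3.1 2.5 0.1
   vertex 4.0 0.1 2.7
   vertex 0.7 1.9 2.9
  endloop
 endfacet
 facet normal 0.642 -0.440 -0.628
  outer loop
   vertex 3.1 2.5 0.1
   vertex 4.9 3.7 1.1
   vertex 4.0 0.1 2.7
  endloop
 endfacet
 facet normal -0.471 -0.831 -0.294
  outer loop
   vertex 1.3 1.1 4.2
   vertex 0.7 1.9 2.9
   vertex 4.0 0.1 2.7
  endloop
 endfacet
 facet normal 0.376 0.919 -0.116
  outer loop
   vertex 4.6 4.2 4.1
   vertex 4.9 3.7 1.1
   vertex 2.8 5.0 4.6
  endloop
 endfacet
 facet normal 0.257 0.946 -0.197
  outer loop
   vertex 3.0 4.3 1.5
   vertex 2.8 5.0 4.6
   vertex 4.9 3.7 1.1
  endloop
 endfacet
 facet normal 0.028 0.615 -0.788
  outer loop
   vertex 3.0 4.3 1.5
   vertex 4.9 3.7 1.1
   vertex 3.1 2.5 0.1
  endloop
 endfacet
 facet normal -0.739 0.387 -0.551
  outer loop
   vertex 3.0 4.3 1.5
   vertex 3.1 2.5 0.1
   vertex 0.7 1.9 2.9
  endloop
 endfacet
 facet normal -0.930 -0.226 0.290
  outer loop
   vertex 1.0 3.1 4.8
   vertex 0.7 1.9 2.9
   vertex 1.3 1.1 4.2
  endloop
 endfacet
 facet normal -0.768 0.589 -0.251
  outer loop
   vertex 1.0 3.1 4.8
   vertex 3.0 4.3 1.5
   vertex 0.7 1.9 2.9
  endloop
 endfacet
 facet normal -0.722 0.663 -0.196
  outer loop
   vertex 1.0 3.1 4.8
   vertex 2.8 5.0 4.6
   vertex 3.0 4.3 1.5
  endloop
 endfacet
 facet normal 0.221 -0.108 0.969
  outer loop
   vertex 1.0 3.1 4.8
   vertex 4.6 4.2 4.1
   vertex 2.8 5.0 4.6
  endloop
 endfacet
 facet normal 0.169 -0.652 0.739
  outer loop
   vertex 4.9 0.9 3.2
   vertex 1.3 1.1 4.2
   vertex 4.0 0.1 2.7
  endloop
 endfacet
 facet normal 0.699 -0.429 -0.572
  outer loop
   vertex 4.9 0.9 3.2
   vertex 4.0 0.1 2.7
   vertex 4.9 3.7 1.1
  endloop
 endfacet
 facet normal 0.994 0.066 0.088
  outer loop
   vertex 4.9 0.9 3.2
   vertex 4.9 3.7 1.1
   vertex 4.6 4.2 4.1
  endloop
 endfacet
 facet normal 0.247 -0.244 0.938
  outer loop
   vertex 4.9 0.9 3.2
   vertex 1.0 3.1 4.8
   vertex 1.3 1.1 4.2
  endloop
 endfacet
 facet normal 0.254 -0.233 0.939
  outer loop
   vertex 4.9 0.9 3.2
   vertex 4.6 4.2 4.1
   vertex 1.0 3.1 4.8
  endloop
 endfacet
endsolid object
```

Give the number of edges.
24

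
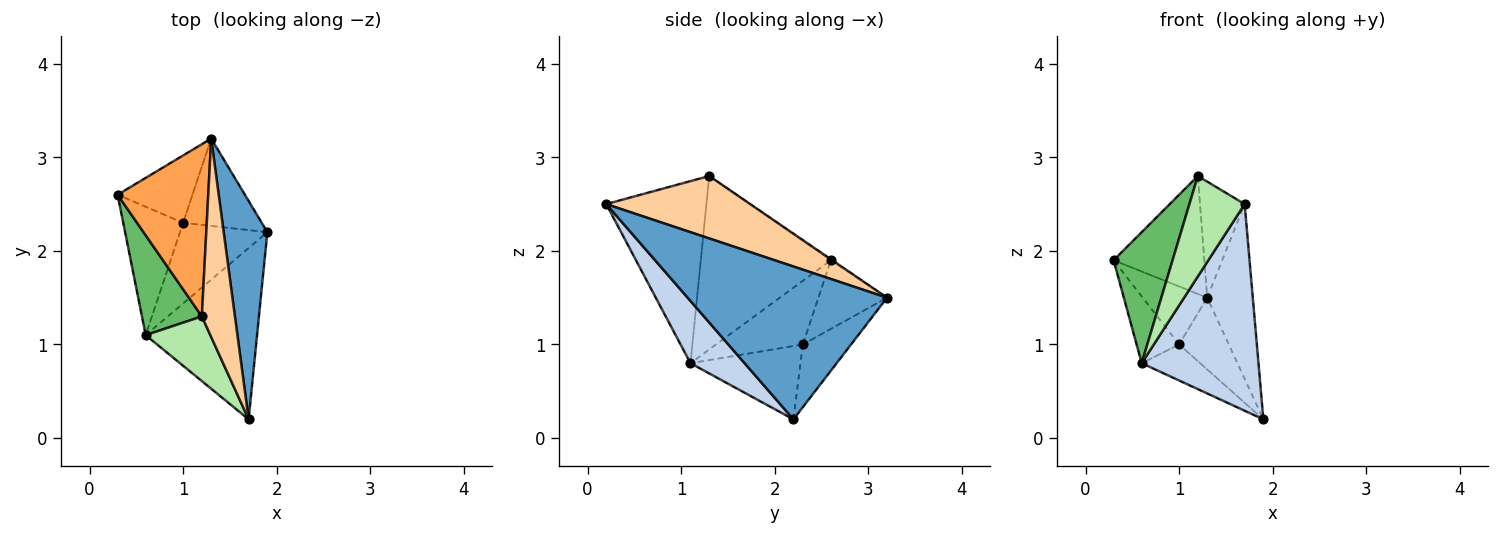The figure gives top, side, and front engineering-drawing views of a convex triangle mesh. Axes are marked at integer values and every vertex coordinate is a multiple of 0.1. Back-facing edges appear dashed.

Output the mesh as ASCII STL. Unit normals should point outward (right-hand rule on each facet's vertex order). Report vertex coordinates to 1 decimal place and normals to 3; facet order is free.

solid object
 facet normal 0.939 0.215 0.268
  outer loop
   vertex 1.3 3.2 1.5
   vertex 1.7 0.2 2.5
   vertex 1.9 2.2 0.2
  endloop
 endfacet
 facet normal 0.336 -0.725 -0.601
  outer loop
   vertex 0.6 1.1 0.8
   vertex 1.9 2.2 0.2
   vertex 1.7 0.2 2.5
  endloop
 endfacet
 facet normal -0.009 0.565 0.825
  outer loop
   vertex 1.2 1.3 2.8
   vertex 1.3 3.2 1.5
   vertex 0.3 2.6 1.9
  endloop
 endfacet
 facet normal 0.852 0.264 0.452
  outer loop
   vertex 1.2 1.3 2.8
   vertex 1.7 0.2 2.5
   vertex 1.3 3.2 1.5
  endloop
 endfacet
 facet normal -0.869 -0.394 0.300
  outer loop
   vertex 1.2 1.3 2.8
   vertex 0.3 2.6 1.9
   vertex 0.6 1.1 0.8
  endloop
 endfacet
 facet normal -0.836 -0.461 0.297
  outer loop
   vertex 1.2 1.3 2.8
   vertex 0.6 1.1 0.8
   vertex 1.7 0.2 2.5
  endloop
 endfacet
 facet normal -0.686 0.336 -0.645
  outer loop
   vertex 1.0 2.3 1.0
   vertex 0.6 1.1 0.8
   vertex 0.3 2.6 1.9
  endloop
 endfacet
 facet normal -0.608 0.324 -0.725
  outer loop
   vertex 1.0 2.3 1.0
   vertex 1.9 2.2 0.2
   vertex 0.6 1.1 0.8
  endloop
 endfacet
 facet normal -0.570 0.536 -0.622
  outer loop
   vertex 1.0 2.3 1.0
   vertex 0.3 2.6 1.9
   vertex 1.3 3.2 1.5
  endloop
 endfacet
 facet normal -0.525 0.540 -0.658
  outer loop
   vertex 1.0 2.3 1.0
   vertex 1.3 3.2 1.5
   vertex 1.9 2.2 0.2
  endloop
 endfacet
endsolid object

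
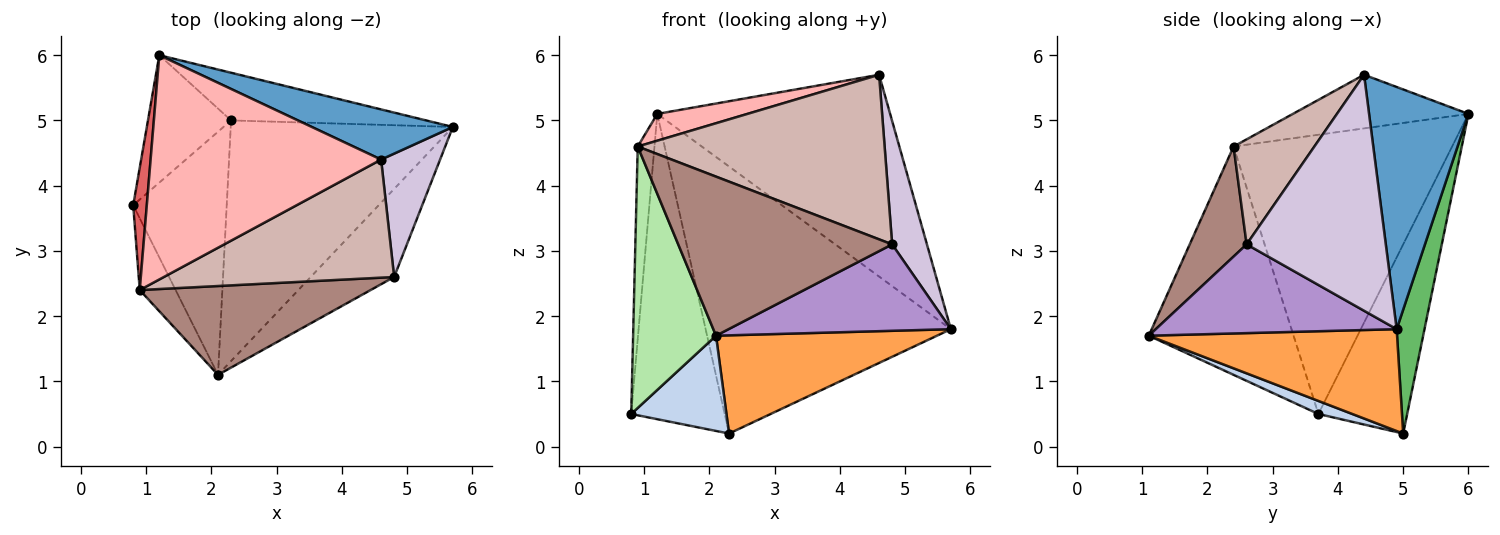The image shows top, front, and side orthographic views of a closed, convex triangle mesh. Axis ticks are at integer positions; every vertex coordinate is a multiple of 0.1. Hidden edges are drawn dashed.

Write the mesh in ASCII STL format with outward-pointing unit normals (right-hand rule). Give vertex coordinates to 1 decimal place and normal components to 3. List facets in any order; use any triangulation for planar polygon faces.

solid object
 facet normal 0.383 0.897 0.223
  outer loop
   vertex 4.6 4.4 5.7
   vertex 5.7 4.9 1.8
   vertex 1.2 6.0 5.1
  endloop
 endfacet
 facet normal 0.129 -0.362 -0.923
  outer loop
   vertex 2.3 5.0 0.2
   vertex 2.1 1.1 1.7
   vertex 0.8 3.7 0.5
  endloop
 endfacet
 facet normal 0.391 -0.348 -0.852
  outer loop
   vertex 2.3 5.0 0.2
   vertex 5.7 4.9 1.8
   vertex 2.1 1.1 1.7
  endloop
 endfacet
 facet normal -0.659 0.694 -0.290
  outer loop
   vertex 2.3 5.0 0.2
   vertex 0.8 3.7 0.5
   vertex 1.2 6.0 5.1
  endloop
 endfacet
 facet normal 0.111 0.978 -0.175
  outer loop
   vertex 2.3 5.0 0.2
   vertex 1.2 6.0 5.1
   vertex 5.7 4.9 1.8
  endloop
 endfacet
 facet normal -0.860 -0.492 -0.135
  outer loop
   vertex 0.9 2.4 4.6
   vertex 0.8 3.7 0.5
   vertex 2.1 1.1 1.7
  endloop
 endfacet
 facet normal -0.996 0.076 0.048
  outer loop
   vertex 0.9 2.4 4.6
   vertex 1.2 6.0 5.1
   vertex 0.8 3.7 0.5
  endloop
 endfacet
 facet normal -0.225 -0.116 0.967
  outer loop
   vertex 0.9 2.4 4.6
   vertex 4.6 4.4 5.7
   vertex 1.2 6.0 5.1
  endloop
 endfacet
 facet normal 0.605 -0.558 -0.568
  outer loop
   vertex 4.8 2.6 3.1
   vertex 2.1 1.1 1.7
   vertex 5.7 4.9 1.8
  endloop
 endfacet
 facet normal 0.943 -0.236 0.236
  outer loop
   vertex 4.8 2.6 3.1
   vertex 5.7 4.9 1.8
   vertex 4.6 4.4 5.7
  endloop
 endfacet
 facet normal 0.226 -0.850 0.475
  outer loop
   vertex 4.8 2.6 3.1
   vertex 0.9 2.4 4.6
   vertex 2.1 1.1 1.7
  endloop
 endfacet
 facet normal 0.257 -0.785 0.563
  outer loop
   vertex 4.8 2.6 3.1
   vertex 4.6 4.4 5.7
   vertex 0.9 2.4 4.6
  endloop
 endfacet
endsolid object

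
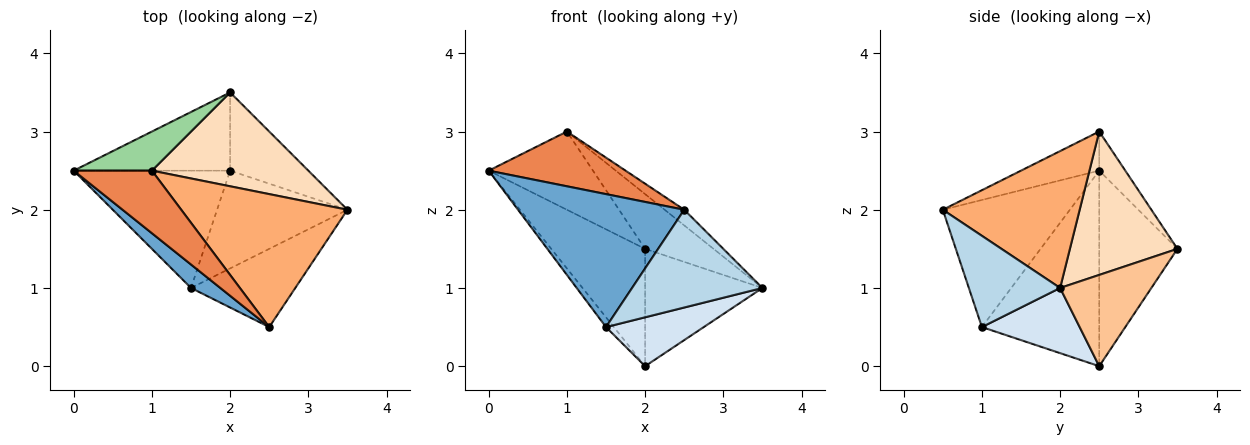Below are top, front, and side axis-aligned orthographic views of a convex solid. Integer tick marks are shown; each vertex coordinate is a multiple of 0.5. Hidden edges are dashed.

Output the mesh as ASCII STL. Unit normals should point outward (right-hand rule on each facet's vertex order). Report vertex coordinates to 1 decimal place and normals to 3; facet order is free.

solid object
 facet normal -0.602 -0.787 0.139
  outer loop
   vertex 1.5 1.0 0.5
   vertex 2.5 0.5 2.0
   vertex 0.0 2.5 2.5
  endloop
 endfacet
 facet normal -0.780 0.052 -0.624
  outer loop
   vertex 1.5 1.0 0.5
   vertex 0.0 2.5 2.5
   vertex 2.0 2.5 0.0
  endloop
 endfacet
 facet normal 0.480 -0.685 -0.548
  outer loop
   vertex 1.5 1.0 0.5
   vertex 3.5 2.0 1.0
   vertex 2.5 0.5 2.0
  endloop
 endfacet
 facet normal 0.408 -0.408 -0.816
  outer loop
   vertex 1.5 1.0 0.5
   vertex 2.0 2.5 0.0
   vertex 3.5 2.0 1.0
  endloop
 endfacet
 facet normal -0.352 -0.616 0.704
  outer loop
   vertex 1.0 2.5 3.0
   vertex 0.0 2.5 2.5
   vertex 2.5 0.5 2.0
  endloop
 endfacet
 facet normal 0.633 0.090 0.769
  outer loop
   vertex 1.0 2.5 3.0
   vertex 2.5 0.5 2.0
   vertex 3.5 2.0 1.0
  endloop
 endfacet
 facet normal 0.543 0.699 -0.466
  outer loop
   vertex 2.0 3.5 1.5
   vertex 3.5 2.0 1.0
   vertex 2.0 2.5 0.0
  endloop
 endfacet
 facet normal 0.621 0.395 0.677
  outer loop
   vertex 2.0 3.5 1.5
   vertex 1.0 2.5 3.0
   vertex 3.5 2.0 1.0
  endloop
 endfacet
 facet normal -0.570 0.684 -0.456
  outer loop
   vertex 2.0 3.5 1.5
   vertex 2.0 2.5 0.0
   vertex 0.0 2.5 2.5
  endloop
 endfacet
 facet normal -0.218 0.873 0.436
  outer loop
   vertex 2.0 3.5 1.5
   vertex 0.0 2.5 2.5
   vertex 1.0 2.5 3.0
  endloop
 endfacet
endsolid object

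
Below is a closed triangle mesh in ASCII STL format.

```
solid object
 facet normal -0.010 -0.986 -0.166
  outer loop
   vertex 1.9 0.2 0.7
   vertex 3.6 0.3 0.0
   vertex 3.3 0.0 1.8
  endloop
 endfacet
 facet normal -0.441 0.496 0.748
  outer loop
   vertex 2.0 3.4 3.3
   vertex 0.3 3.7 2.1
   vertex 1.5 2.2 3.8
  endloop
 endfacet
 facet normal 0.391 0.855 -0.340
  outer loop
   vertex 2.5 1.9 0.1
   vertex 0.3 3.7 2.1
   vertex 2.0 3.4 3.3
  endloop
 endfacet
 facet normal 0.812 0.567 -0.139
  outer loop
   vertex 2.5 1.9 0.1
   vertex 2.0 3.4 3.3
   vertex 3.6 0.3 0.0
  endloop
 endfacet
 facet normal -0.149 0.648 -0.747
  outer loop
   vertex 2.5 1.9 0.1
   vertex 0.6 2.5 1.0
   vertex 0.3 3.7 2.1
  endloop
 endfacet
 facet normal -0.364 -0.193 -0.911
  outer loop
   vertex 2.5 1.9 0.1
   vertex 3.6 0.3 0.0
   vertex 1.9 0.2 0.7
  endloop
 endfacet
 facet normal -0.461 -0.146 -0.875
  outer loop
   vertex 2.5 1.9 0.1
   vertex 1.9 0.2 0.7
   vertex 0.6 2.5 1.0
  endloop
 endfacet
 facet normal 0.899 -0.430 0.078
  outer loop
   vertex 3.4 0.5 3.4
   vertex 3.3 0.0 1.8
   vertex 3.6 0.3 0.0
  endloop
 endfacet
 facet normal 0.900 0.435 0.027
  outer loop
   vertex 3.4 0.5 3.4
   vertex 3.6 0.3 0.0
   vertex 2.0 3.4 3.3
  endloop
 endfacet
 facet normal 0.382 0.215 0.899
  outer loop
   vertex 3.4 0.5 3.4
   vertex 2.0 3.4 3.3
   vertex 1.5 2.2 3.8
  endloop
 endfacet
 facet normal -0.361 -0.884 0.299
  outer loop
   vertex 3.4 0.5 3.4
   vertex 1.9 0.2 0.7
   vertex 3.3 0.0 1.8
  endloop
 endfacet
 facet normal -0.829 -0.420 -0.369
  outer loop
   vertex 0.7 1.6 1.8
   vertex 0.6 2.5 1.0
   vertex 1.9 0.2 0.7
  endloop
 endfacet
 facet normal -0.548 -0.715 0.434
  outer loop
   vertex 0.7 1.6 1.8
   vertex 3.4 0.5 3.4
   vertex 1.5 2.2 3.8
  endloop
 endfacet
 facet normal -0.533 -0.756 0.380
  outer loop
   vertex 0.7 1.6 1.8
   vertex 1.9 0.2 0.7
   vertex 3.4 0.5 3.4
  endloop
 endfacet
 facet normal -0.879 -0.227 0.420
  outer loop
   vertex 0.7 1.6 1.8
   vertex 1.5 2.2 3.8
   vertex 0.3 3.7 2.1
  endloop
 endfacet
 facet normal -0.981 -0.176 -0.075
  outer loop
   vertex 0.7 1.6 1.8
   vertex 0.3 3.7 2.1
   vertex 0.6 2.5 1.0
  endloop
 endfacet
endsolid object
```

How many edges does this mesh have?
24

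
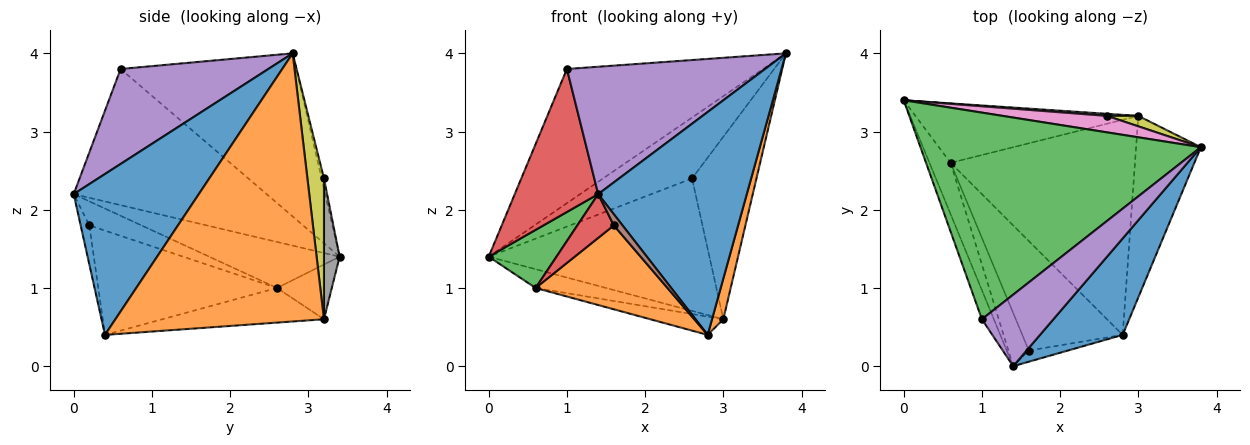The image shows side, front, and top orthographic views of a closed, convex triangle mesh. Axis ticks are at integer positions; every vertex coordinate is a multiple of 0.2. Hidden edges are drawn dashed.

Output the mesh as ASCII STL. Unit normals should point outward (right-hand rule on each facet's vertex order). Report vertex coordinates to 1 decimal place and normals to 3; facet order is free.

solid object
 facet normal 0.612 -0.726 0.314
  outer loop
   vertex 2.8 0.4 0.4
   vertex 3.8 2.8 4.0
   vertex 1.4 0.0 2.2
  endloop
 endfacet
 facet normal 0.971 -0.053 -0.235
  outer loop
   vertex 3.0 3.2 0.6
   vertex 3.8 2.8 4.0
   vertex 2.8 0.4 0.4
  endloop
 endfacet
 facet normal -0.438 0.489 0.754
  outer loop
   vertex 1.0 0.6 3.8
   vertex 3.8 2.8 4.0
   vertex 0.0 3.4 1.4
  endloop
 endfacet
 facet normal -0.915 -0.396 -0.080
  outer loop
   vertex 1.0 0.6 3.8
   vertex 0.0 3.4 1.4
   vertex 1.4 0.0 2.2
  endloop
 endfacet
 facet normal 0.545 -0.731 0.410
  outer loop
   vertex 1.0 0.6 3.8
   vertex 1.4 0.0 2.2
   vertex 3.8 2.8 4.0
  endloop
 endfacet
 facet normal -0.577 -0.577 -0.577
  outer loop
   vertex 1.6 0.2 1.8
   vertex 2.8 0.4 0.4
   vertex 1.4 0.0 2.2
  endloop
 endfacet
 facet normal -0.026 0.965 0.261
  outer loop
   vertex 2.6 3.2 2.4
   vertex 0.0 3.4 1.4
   vertex 3.8 2.8 4.0
  endloop
 endfacet
 facet normal 0.071 0.997 0.016
  outer loop
   vertex 2.6 3.2 2.4
   vertex 3.0 3.2 0.6
   vertex 0.0 3.4 1.4
  endloop
 endfacet
 facet normal 0.249 0.967 0.055
  outer loop
   vertex 2.6 3.2 2.4
   vertex 3.8 2.8 4.0
   vertex 3.0 3.2 0.6
  endloop
 endfacet
 facet normal -0.228 0.293 -0.928
  outer loop
   vertex 0.6 2.6 1.0
   vertex 0.0 3.4 1.4
   vertex 3.0 3.2 0.6
  endloop
 endfacet
 facet normal -0.184 0.083 -0.979
  outer loop
   vertex 0.6 2.6 1.0
   vertex 3.0 3.2 0.6
   vertex 2.8 0.4 0.4
  endloop
 endfacet
 facet normal -0.636 -0.469 -0.612
  outer loop
   vertex 0.6 2.6 1.0
   vertex 2.8 0.4 0.4
   vertex 1.6 0.2 1.8
  endloop
 endfacet
 facet normal -0.821 -0.427 -0.378
  outer loop
   vertex 0.6 2.6 1.0
   vertex 1.4 0.0 2.2
   vertex 0.0 3.4 1.4
  endloop
 endfacet
 facet normal -0.672 -0.471 -0.571
  outer loop
   vertex 0.6 2.6 1.0
   vertex 1.6 0.2 1.8
   vertex 1.4 0.0 2.2
  endloop
 endfacet
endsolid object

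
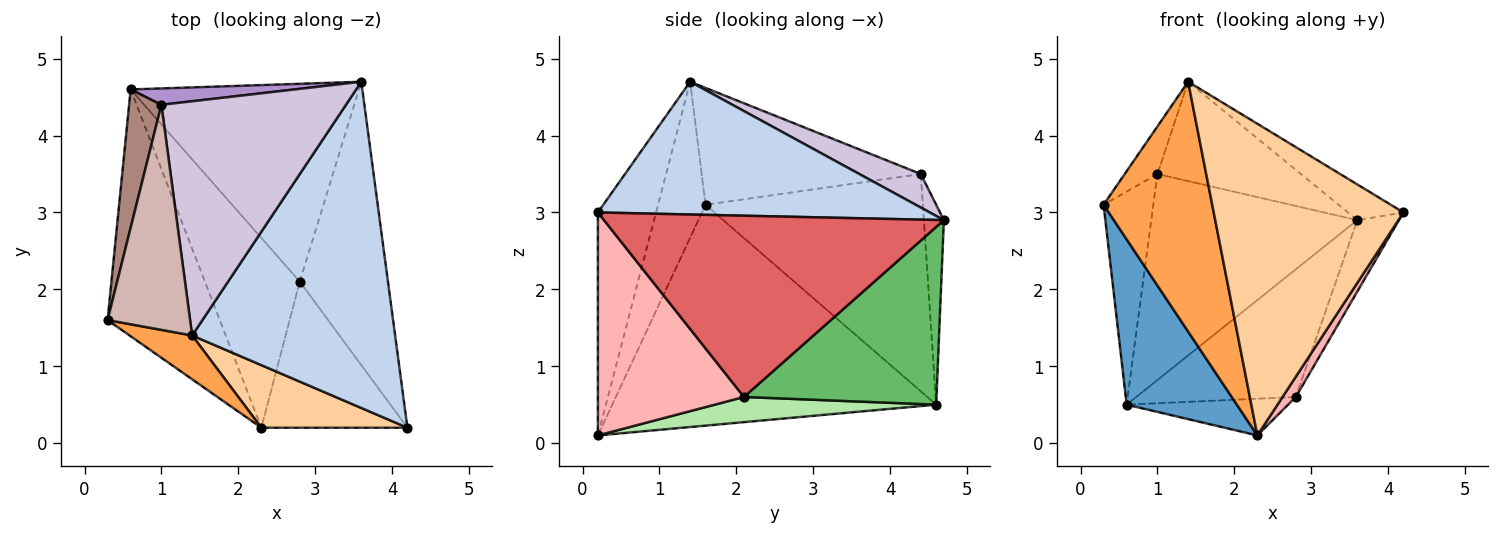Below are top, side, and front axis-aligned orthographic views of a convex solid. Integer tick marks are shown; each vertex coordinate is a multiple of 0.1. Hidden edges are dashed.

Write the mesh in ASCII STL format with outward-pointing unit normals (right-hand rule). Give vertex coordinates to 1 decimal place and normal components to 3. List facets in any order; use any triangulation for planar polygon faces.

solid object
 facet normal -0.853 -0.290 -0.433
  outer loop
   vertex 0.6 4.6 0.5
   vertex 2.3 0.2 0.1
   vertex 0.3 1.6 3.1
  endloop
 endfacet
 facet normal 0.545 0.091 0.833
  outer loop
   vertex 1.4 1.4 4.7
   vertex 4.2 0.2 3.0
   vertex 3.6 4.7 2.9
  endloop
 endfacet
 facet normal -0.395 -0.905 0.159
  outer loop
   vertex 1.4 1.4 4.7
   vertex 0.3 1.6 3.1
   vertex 2.3 0.2 0.1
  endloop
 endfacet
 facet normal -0.288 -0.939 0.189
  outer loop
   vertex 1.4 1.4 4.7
   vertex 2.3 0.2 0.1
   vertex 4.2 0.2 3.0
  endloop
 endfacet
 facet normal 0.547 0.454 -0.703
  outer loop
   vertex 2.8 2.1 0.6
   vertex 0.6 4.6 0.5
   vertex 3.6 4.7 2.9
  endloop
 endfacet
 facet normal 0.252 0.184 -0.950
  outer loop
   vertex 2.8 2.1 0.6
   vertex 2.3 0.2 0.1
   vertex 0.6 4.6 0.5
  endloop
 endfacet
 facet normal 0.894 0.110 -0.435
  outer loop
   vertex 2.8 2.1 0.6
   vertex 3.6 4.7 2.9
   vertex 4.2 0.2 3.0
  endloop
 endfacet
 facet normal 0.834 -0.076 -0.546
  outer loop
   vertex 2.8 2.1 0.6
   vertex 4.2 0.2 3.0
   vertex 2.3 0.2 0.1
  endloop
 endfacet
 facet normal -0.096 0.992 0.079
  outer loop
   vertex 1.0 4.4 3.5
   vertex 3.6 4.7 2.9
   vertex 0.6 4.6 0.5
  endloop
 endfacet
 facet normal 0.165 0.385 0.908
  outer loop
   vertex 1.0 4.4 3.5
   vertex 1.4 1.4 4.7
   vertex 3.6 4.7 2.9
  endloop
 endfacet
 facet normal -0.965 0.221 0.143
  outer loop
   vertex 1.0 4.4 3.5
   vertex 0.6 4.6 0.5
   vertex 0.3 1.6 3.1
  endloop
 endfacet
 facet normal -0.811 0.121 0.573
  outer loop
   vertex 1.0 4.4 3.5
   vertex 0.3 1.6 3.1
   vertex 1.4 1.4 4.7
  endloop
 endfacet
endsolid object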